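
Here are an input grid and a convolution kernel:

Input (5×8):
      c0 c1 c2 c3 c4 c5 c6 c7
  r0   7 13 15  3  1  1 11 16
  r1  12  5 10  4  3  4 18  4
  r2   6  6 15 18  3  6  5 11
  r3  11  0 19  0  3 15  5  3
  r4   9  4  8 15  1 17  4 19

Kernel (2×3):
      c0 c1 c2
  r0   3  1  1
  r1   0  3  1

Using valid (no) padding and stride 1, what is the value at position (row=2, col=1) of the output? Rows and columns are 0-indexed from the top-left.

108

The receptive field on the input at this output position is [6 15 18 / 0 19 0]. Elementwise product with the kernel and sum: 6·3 + 15·1 + 18·1 + 19·3 + 0·1.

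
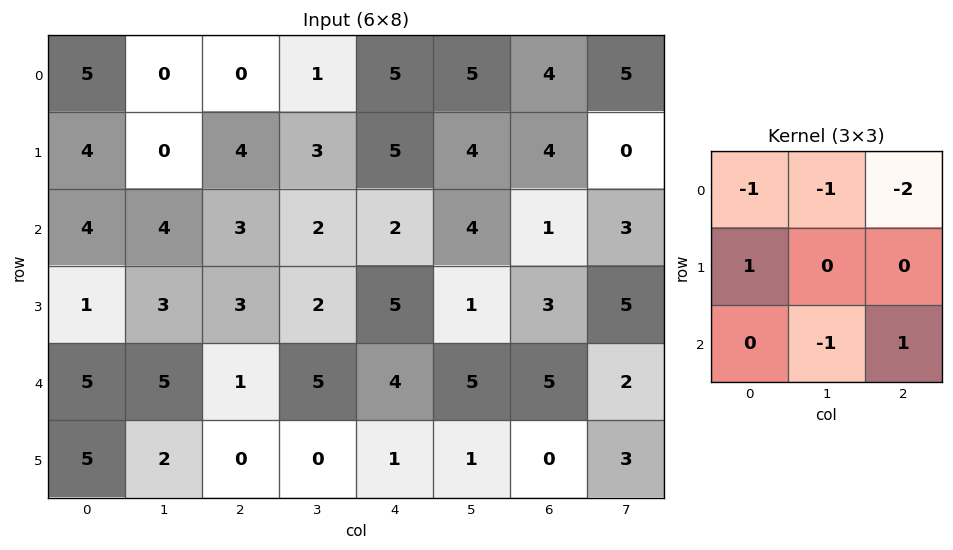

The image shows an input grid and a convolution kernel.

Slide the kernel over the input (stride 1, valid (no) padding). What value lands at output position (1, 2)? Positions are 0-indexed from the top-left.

The receptive field on the input at this output position is [4 3 5 / 3 2 2 / 3 2 5]. Elementwise product with the kernel and sum: 4·-1 + 3·-1 + 5·-2 + 3·1 + 2·-1 + 5·1.

-11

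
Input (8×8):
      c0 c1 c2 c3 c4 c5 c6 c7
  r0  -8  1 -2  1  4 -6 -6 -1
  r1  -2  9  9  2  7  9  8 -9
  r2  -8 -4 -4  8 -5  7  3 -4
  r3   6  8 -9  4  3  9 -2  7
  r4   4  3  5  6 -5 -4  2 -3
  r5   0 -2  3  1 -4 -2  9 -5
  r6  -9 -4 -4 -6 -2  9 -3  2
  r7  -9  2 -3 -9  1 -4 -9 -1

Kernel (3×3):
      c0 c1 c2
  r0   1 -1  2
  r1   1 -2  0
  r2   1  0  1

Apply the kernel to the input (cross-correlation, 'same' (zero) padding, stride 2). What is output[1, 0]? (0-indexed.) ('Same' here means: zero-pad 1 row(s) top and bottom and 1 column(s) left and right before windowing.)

The receptive field on the zero-padded input at this output position is [0 -2 9 / 0 -8 -4 / 0 6 8]. Elementwise product with the kernel and sum: 0·1 + -2·-1 + 9·2 + 0·1 + -8·-2 + 0·1 + 8·1.

44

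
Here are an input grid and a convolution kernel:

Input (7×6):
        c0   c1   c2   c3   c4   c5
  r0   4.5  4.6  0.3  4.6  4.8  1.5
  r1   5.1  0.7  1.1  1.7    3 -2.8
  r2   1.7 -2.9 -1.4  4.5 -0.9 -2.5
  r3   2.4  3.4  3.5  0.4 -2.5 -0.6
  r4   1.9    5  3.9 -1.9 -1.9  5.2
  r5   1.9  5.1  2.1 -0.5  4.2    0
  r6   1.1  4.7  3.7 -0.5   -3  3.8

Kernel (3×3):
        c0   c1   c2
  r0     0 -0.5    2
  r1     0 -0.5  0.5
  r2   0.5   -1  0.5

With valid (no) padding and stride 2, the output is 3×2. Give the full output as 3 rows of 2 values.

Output[0,0]: The receptive field on the input at this output position is [4.5 4.6 0.3 / 5.1 0.7 1.1 / 1.7 -2.9 -1.4]. Elementwise product with the kernel and sum: 4.6·-0.5 + 0.3·2 + 0.7·-0.5 + 1.1·0.5 + 1.7·0.5 + -2.9·-1 + -1.4·0.5.
Output[0,1]: The receptive field on the input at this output position is [0.3 4.6 4.8 / 1.1 1.7 3 / -1.4 4.5 -0.9]. Elementwise product with the kernel and sum: 4.6·-0.5 + 4.8·2 + 1.7·-0.5 + 3·0.5 + -1.4·0.5 + 4.5·-1 + -0.9·0.5.

1.55 2.3
-3.4 -2.6
1.5 0.35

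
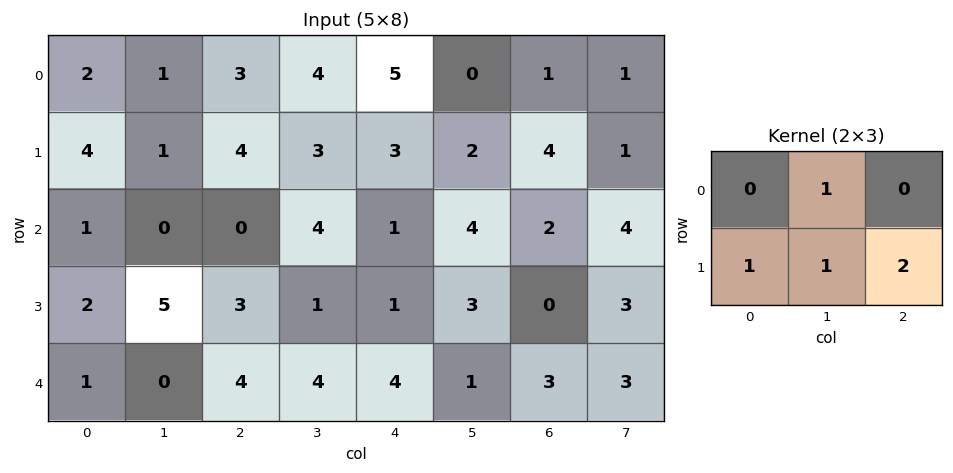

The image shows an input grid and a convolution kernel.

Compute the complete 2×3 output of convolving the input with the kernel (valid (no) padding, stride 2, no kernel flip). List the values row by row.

14 17 13
13 10 8

Output[0,0]: The receptive field on the input at this output position is [2 1 3 / 4 1 4]. Elementwise product with the kernel and sum: 1·1 + 4·1 + 1·1 + 4·2.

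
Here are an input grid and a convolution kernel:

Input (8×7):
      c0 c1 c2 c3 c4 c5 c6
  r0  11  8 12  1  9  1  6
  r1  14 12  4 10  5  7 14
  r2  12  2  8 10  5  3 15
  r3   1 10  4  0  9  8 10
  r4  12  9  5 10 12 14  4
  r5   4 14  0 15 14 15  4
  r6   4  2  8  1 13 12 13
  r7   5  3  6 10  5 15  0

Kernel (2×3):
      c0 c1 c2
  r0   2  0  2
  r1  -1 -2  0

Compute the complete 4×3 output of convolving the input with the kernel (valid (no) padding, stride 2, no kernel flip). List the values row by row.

Output[0,0]: The receptive field on the input at this output position is [11 8 12 / 14 12 4]. Elementwise product with the kernel and sum: 11·2 + 12·2 + 14·-1 + 12·-2.
Output[0,1]: The receptive field on the input at this output position is [12 1 9 / 4 10 5]. Elementwise product with the kernel and sum: 12·2 + 9·2 + 4·-1 + 10·-2.

8 18 11
19 22 15
2 4 -12
13 16 17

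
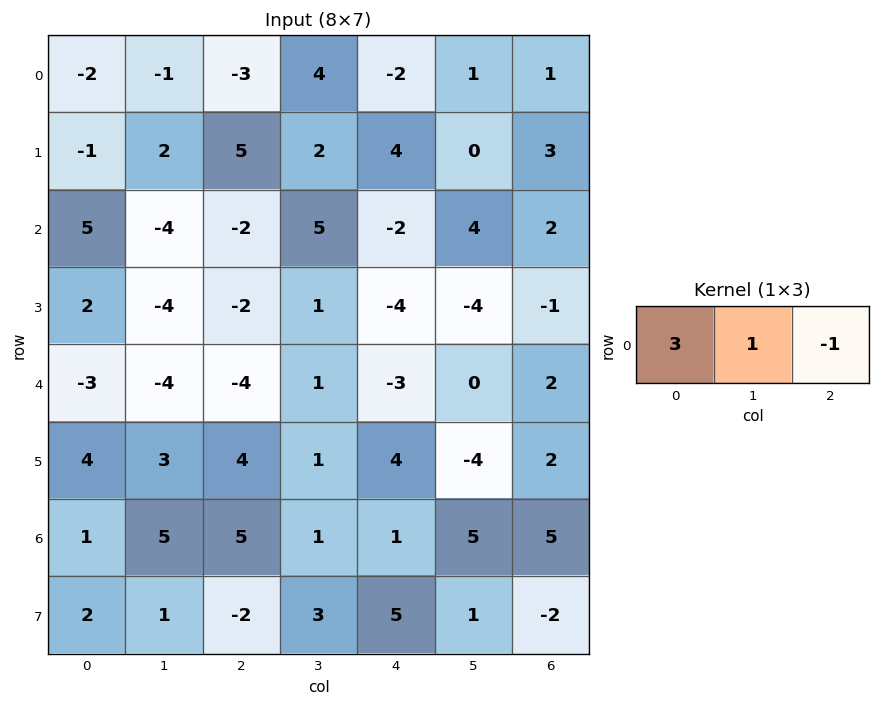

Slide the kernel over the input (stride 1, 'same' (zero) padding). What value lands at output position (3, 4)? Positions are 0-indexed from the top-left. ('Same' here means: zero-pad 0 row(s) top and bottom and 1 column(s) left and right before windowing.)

The receptive field on the zero-padded input at this output position is [1 -4 -4]. Elementwise product with the kernel and sum: 1·3 + -4·1 + -4·-1.

3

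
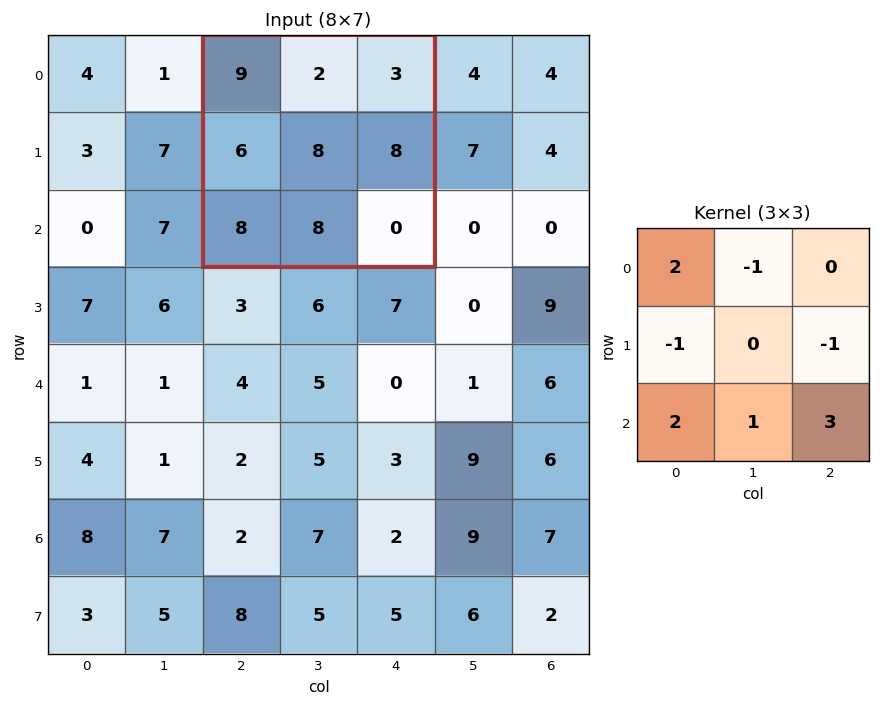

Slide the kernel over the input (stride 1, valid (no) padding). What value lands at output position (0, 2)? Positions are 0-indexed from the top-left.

The receptive field on the input at this output position is [9 2 3 / 6 8 8 / 8 8 0]. Elementwise product with the kernel and sum: 9·2 + 2·-1 + 6·-1 + 8·-1 + 8·2 + 8·1 + 0·3.

26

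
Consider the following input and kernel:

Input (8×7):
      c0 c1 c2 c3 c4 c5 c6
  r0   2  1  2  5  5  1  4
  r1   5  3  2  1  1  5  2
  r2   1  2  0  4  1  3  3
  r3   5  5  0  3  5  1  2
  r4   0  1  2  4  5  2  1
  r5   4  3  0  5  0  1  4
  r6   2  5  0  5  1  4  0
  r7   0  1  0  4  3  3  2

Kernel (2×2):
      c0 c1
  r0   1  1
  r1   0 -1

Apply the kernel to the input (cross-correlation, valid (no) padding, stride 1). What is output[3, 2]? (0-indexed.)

The receptive field on the input at this output position is [0 3 / 2 4]. Elementwise product with the kernel and sum: 0·1 + 3·1 + 4·-1.

-1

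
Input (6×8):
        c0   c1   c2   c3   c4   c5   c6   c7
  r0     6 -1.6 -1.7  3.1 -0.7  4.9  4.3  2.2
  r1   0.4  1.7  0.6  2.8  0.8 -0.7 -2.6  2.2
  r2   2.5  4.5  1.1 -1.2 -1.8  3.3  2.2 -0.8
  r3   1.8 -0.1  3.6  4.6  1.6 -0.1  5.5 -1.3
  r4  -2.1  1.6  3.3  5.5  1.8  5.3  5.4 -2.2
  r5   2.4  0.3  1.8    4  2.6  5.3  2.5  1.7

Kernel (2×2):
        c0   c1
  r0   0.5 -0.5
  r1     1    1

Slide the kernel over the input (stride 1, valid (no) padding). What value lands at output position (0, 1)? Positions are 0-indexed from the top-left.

2.35

The receptive field on the input at this output position is [-1.6 -1.7 / 1.7 0.6]. Elementwise product with the kernel and sum: -1.6·0.5 + -1.7·-0.5 + 1.7·1 + 0.6·1.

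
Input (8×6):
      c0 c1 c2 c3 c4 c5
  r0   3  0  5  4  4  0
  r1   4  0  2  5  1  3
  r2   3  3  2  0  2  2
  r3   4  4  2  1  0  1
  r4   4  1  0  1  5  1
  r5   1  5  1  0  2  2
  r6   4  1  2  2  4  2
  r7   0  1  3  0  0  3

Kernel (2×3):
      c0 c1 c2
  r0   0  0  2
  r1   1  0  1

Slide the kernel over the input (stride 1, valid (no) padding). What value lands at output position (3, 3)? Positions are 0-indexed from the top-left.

4

The receptive field on the input at this output position is [1 0 1 / 1 5 1]. Elementwise product with the kernel and sum: 1·2 + 1·1 + 1·1.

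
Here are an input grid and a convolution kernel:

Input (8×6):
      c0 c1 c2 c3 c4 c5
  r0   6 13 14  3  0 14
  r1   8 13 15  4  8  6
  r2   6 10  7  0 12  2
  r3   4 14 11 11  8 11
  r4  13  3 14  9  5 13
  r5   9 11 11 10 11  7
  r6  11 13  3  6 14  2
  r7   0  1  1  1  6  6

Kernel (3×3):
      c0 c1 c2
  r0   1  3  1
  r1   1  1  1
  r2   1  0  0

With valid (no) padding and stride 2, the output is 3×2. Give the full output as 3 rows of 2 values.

Output[0,0]: The receptive field on the input at this output position is [6 13 14 / 8 13 15 / 6 10 7]. Elementwise product with the kernel and sum: 6·1 + 13·3 + 14·1 + 8·1 + 13·1 + 15·1 + 6·1.

101 57
85 63
78 81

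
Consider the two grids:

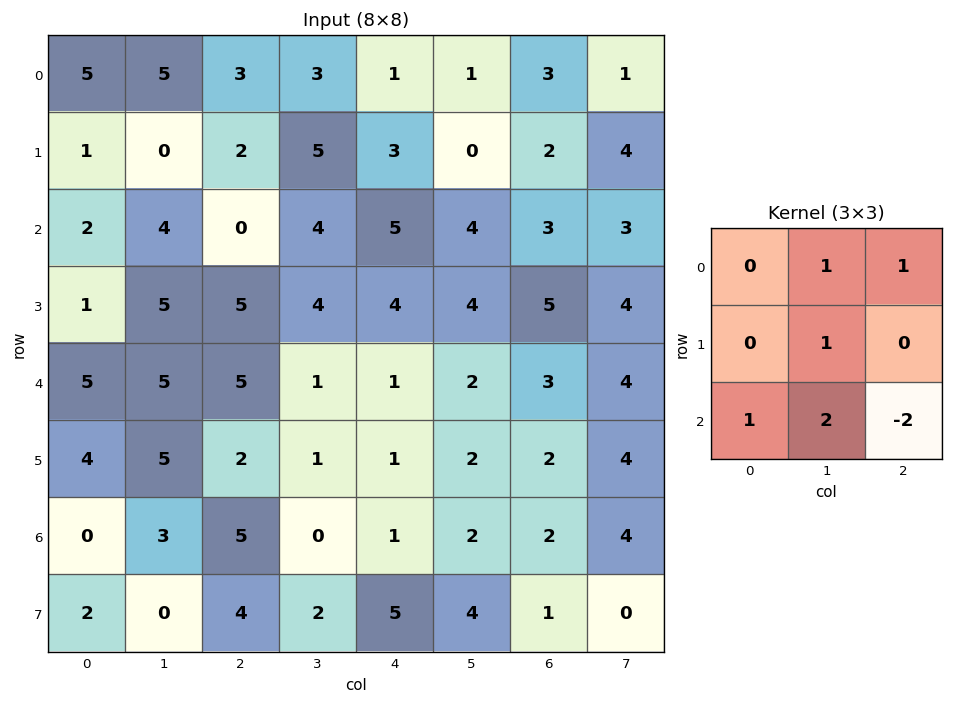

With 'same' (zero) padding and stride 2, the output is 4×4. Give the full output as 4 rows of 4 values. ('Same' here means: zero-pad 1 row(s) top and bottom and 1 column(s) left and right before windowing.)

7 -3 12 -1
-5 14 12 15
9 21 8 10
13 12 8 14

Output[0,0]: The receptive field on the zero-padded input at this output position is [0 0 0 / 0 5 5 / 0 1 0]. Elementwise product with the kernel and sum: 0·1 + 0·1 + 5·1 + 0·1 + 1·2 + 0·-2.
Output[0,1]: The receptive field on the zero-padded input at this output position is [0 0 0 / 5 3 3 / 0 2 5]. Elementwise product with the kernel and sum: 0·1 + 0·1 + 3·1 + 0·1 + 2·2 + 5·-2.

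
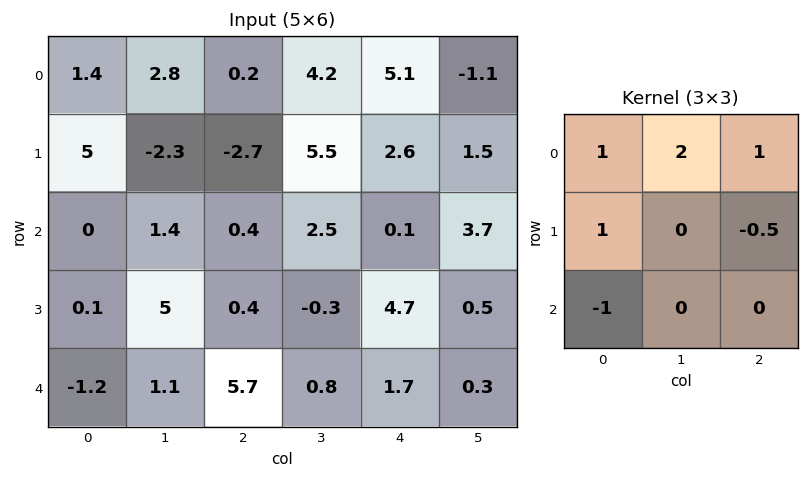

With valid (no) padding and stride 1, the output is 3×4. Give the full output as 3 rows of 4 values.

13.55 0.95 9.3 15.55
-2.6 -7.05 10.85 13.15
4.3 8.75 -2.15 5.05

Output[0,0]: The receptive field on the input at this output position is [1.4 2.8 0.2 / 5 -2.3 -2.7 / 0 1.4 0.4]. Elementwise product with the kernel and sum: 1.4·1 + 2.8·2 + 0.2·1 + 5·1 + -2.7·-0.5 + 0·-1.
Output[0,1]: The receptive field on the input at this output position is [2.8 0.2 4.2 / -2.3 -2.7 5.5 / 1.4 0.4 2.5]. Elementwise product with the kernel and sum: 2.8·1 + 0.2·2 + 4.2·1 + -2.3·1 + 5.5·-0.5 + 1.4·-1.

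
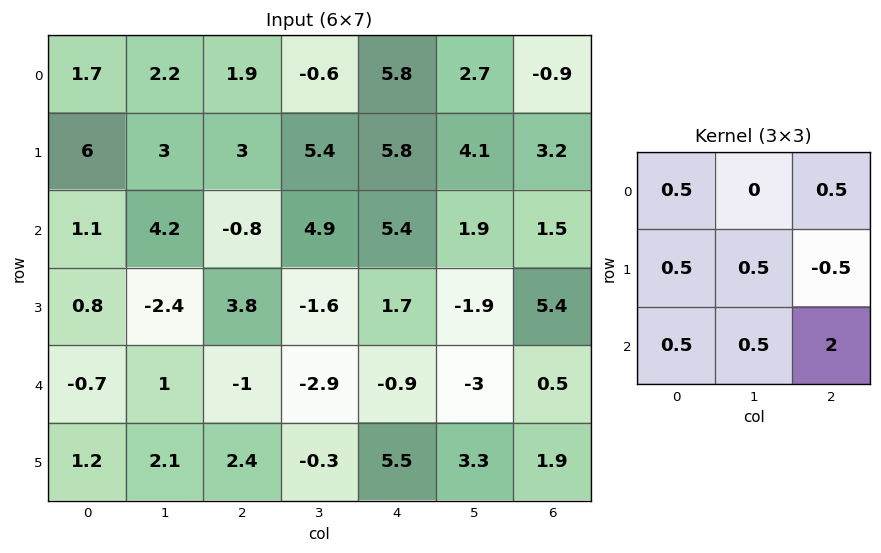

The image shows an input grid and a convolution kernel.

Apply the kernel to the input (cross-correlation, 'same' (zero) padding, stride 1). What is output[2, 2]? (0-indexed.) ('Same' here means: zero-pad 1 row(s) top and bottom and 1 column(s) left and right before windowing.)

The receptive field on the zero-padded input at this output position is [3 3 5.4 / 4.2 -0.8 4.9 / -2.4 3.8 -1.6]. Elementwise product with the kernel and sum: 3·0.5 + 5.4·0.5 + 4.2·0.5 + -0.8·0.5 + 4.9·-0.5 + -2.4·0.5 + 3.8·0.5 + -1.6·2.

0.95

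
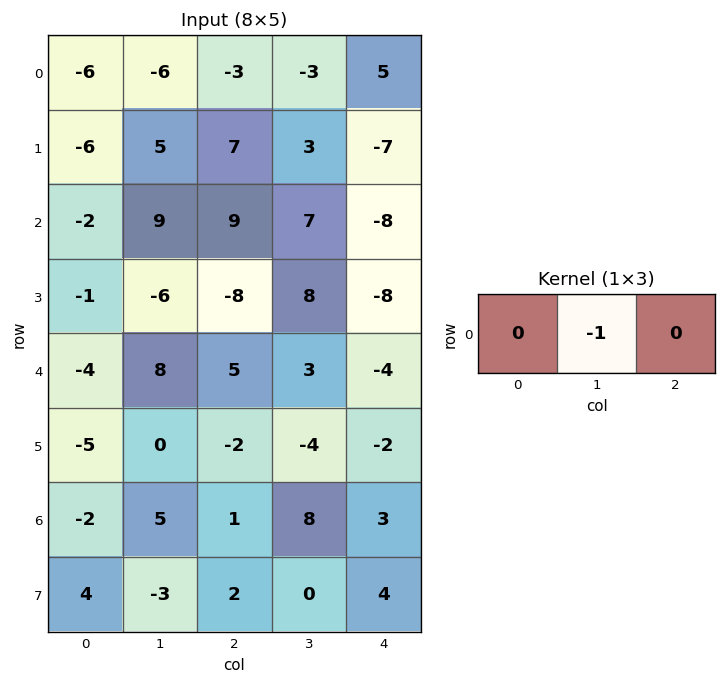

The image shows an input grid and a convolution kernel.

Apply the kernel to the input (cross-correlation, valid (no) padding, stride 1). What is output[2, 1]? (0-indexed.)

-9

The receptive field on the input at this output position is [9 9 7]. Elementwise product with the kernel and sum: 9·-1.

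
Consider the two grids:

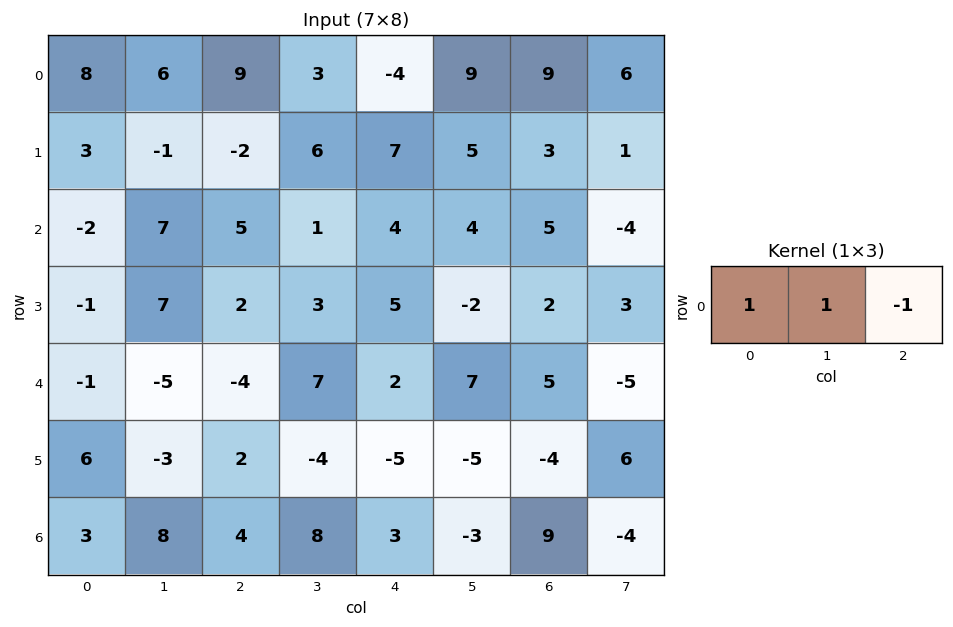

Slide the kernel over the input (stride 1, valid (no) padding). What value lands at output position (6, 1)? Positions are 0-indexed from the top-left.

The receptive field on the input at this output position is [8 4 8]. Elementwise product with the kernel and sum: 8·1 + 4·1 + 8·-1.

4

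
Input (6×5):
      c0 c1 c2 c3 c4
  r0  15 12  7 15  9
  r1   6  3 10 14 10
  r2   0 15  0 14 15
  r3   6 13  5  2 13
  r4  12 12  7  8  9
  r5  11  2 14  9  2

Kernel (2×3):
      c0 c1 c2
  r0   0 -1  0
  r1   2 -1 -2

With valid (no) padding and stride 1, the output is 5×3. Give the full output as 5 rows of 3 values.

Output[0,0]: The receptive field on the input at this output position is [15 12 7 / 6 3 10]. Elementwise product with the kernel and sum: 12·-1 + 6·2 + 3·-1 + 10·-2.

-23 -39 -29
-18 -8 -58
-26 17 -32
-15 -4 -14
-20 -35 7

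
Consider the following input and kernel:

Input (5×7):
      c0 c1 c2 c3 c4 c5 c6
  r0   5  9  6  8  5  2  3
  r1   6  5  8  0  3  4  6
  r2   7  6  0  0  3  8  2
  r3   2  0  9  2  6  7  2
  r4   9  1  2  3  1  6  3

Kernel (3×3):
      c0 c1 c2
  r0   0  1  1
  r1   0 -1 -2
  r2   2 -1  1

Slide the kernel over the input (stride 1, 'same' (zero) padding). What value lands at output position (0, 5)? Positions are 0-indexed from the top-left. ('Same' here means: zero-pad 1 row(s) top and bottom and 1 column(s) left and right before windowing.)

The receptive field on the zero-padded input at this output position is [0 0 0 / 5 2 3 / 3 4 6]. Elementwise product with the kernel and sum: 0·1 + 0·1 + 2·-1 + 3·-2 + 3·2 + 4·-1 + 6·1.

0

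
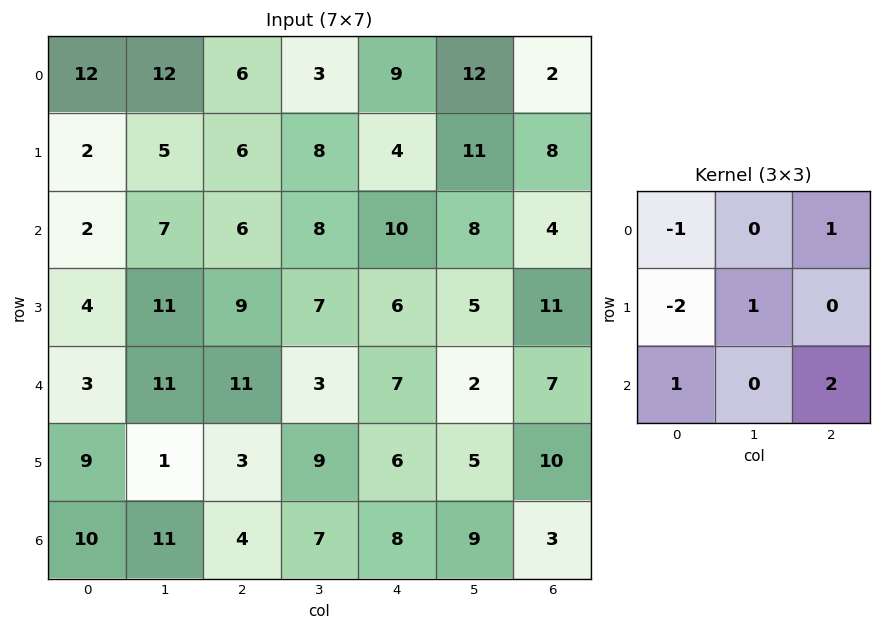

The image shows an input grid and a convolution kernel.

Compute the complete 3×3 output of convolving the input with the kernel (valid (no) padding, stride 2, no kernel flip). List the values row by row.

Output[0,0]: The receptive field on the input at this output position is [12 12 6 / 2 5 6 / 2 7 6]. Elementwise product with the kernel and sum: 12·-1 + 6·1 + 2·-2 + 5·1 + 2·1 + 6·2.
Output[0,1]: The receptive field on the input at this output position is [6 3 9 / 6 8 4 / 6 8 10]. Elementwise product with the kernel and sum: 6·-1 + 9·1 + 6·-2 + 8·1 + 6·1 + 10·2.

9 25 14
32 18 8
9 19 7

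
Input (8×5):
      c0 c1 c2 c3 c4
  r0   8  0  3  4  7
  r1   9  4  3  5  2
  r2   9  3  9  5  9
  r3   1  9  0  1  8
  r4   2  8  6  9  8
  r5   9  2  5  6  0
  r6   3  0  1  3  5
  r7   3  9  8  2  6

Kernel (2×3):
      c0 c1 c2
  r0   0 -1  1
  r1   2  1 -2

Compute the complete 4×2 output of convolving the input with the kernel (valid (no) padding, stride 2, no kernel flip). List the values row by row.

19 10
17 -11
8 15
0 8

Output[0,0]: The receptive field on the input at this output position is [8 0 3 / 9 4 3]. Elementwise product with the kernel and sum: 0·-1 + 3·1 + 9·2 + 4·1 + 3·-2.
Output[0,1]: The receptive field on the input at this output position is [3 4 7 / 3 5 2]. Elementwise product with the kernel and sum: 4·-1 + 7·1 + 3·2 + 5·1 + 2·-2.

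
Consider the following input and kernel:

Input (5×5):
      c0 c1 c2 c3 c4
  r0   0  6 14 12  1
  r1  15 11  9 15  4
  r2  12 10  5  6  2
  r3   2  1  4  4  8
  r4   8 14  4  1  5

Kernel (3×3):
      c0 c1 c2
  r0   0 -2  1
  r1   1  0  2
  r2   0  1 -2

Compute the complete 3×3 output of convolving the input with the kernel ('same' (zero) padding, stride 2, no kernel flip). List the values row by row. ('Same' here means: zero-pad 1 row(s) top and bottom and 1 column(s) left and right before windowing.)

Output[0,0]: The receptive field on the zero-padded input at this output position is [0 0 0 / 0 0 6 / 0 15 11]. Elementwise product with the kernel and sum: 0·-2 + 0·1 + 0·1 + 6·2 + 15·1 + 11·-2.

5 9 16
1 15 6
25 12 -15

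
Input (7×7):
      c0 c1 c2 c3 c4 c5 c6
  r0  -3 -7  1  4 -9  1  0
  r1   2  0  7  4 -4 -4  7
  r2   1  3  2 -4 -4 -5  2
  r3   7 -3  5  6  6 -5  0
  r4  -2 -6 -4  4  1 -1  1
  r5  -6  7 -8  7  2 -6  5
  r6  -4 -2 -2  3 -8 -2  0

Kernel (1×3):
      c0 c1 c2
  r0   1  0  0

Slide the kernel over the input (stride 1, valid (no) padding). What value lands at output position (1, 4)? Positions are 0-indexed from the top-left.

-4

The receptive field on the input at this output position is [-4 -4 7]. Elementwise product with the kernel and sum: -4·1.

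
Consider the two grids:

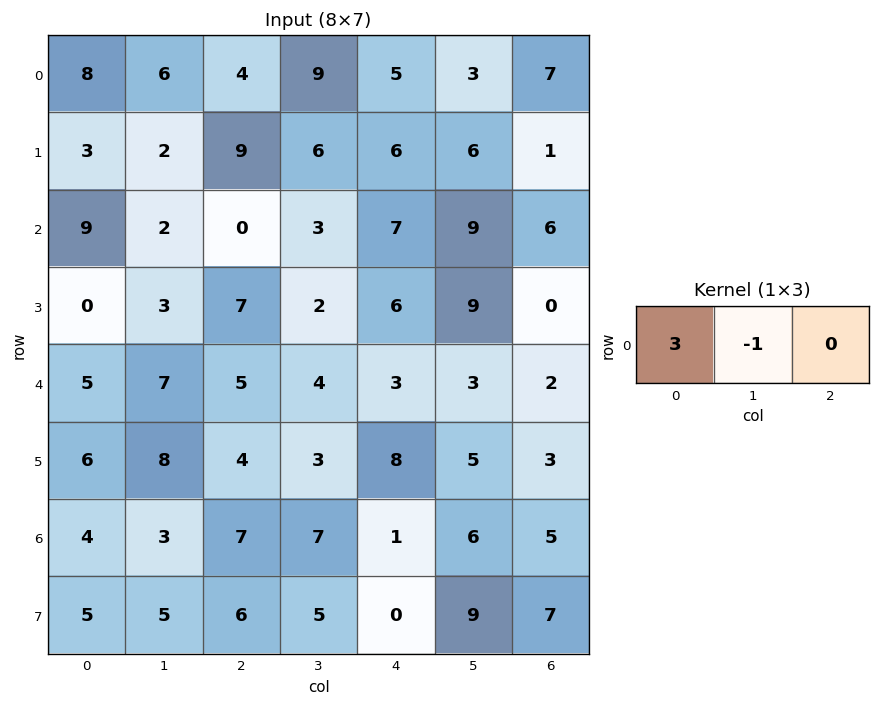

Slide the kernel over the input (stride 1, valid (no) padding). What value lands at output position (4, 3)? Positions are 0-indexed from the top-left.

The receptive field on the input at this output position is [4 3 3]. Elementwise product with the kernel and sum: 4·3 + 3·-1.

9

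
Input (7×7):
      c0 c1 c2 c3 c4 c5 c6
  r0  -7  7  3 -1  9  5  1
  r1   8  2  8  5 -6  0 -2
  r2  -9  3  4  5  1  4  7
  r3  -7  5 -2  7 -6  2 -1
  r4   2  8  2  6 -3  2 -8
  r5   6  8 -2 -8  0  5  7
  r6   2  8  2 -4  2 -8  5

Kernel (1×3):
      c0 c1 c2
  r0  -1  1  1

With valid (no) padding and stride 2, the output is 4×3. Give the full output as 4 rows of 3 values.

17 5 -3
16 2 10
8 1 -3
8 -4 -5

Output[0,0]: The receptive field on the input at this output position is [-7 7 3]. Elementwise product with the kernel and sum: -7·-1 + 7·1 + 3·1.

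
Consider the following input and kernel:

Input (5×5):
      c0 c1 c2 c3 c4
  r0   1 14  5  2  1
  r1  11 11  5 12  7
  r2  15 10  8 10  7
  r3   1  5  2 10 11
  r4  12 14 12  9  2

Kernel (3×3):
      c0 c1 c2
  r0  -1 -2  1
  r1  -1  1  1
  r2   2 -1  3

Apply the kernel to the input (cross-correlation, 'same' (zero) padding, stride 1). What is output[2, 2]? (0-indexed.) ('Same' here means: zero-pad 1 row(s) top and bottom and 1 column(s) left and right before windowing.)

The receptive field on the zero-padded input at this output position is [11 5 12 / 10 8 10 / 5 2 10]. Elementwise product with the kernel and sum: 11·-1 + 5·-2 + 12·1 + 10·-1 + 8·1 + 10·1 + 5·2 + 2·-1 + 10·3.

37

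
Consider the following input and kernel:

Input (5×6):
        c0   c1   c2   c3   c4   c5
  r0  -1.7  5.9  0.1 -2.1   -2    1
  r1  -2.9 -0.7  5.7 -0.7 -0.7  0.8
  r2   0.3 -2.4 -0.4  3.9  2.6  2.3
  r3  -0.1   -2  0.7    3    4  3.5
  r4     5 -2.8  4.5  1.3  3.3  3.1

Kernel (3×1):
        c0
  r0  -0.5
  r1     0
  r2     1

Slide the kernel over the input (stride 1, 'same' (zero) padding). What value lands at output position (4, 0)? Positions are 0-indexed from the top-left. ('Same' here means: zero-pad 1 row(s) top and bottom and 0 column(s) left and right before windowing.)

0.05

The receptive field on the zero-padded input at this output position is [-0.1 / 5 / 0]. Elementwise product with the kernel and sum: -0.1·-0.5 + 0·1.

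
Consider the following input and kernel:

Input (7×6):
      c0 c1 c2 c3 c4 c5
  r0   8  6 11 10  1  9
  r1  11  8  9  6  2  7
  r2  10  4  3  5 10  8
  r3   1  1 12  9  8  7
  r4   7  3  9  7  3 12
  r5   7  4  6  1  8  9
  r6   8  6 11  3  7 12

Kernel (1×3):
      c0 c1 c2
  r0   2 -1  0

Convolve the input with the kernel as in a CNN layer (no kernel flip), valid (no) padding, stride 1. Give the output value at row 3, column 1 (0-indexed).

-10

The receptive field on the input at this output position is [1 12 9]. Elementwise product with the kernel and sum: 1·2 + 12·-1.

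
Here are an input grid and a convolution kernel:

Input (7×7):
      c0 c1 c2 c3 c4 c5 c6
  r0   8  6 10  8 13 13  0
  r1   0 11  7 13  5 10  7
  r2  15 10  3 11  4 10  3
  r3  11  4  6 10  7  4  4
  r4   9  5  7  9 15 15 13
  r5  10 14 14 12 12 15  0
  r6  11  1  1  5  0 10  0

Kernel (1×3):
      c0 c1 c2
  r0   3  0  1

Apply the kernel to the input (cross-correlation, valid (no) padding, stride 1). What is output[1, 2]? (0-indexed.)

26

The receptive field on the input at this output position is [7 13 5]. Elementwise product with the kernel and sum: 7·3 + 5·1.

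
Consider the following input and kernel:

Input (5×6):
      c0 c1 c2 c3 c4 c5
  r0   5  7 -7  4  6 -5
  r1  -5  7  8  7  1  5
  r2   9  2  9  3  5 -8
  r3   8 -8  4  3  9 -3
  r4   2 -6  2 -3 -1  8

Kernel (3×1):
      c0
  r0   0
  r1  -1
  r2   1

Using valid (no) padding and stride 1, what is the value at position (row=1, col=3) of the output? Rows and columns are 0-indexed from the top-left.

0

The receptive field on the input at this output position is [7 / 3 / 3]. Elementwise product with the kernel and sum: 3·-1 + 3·1.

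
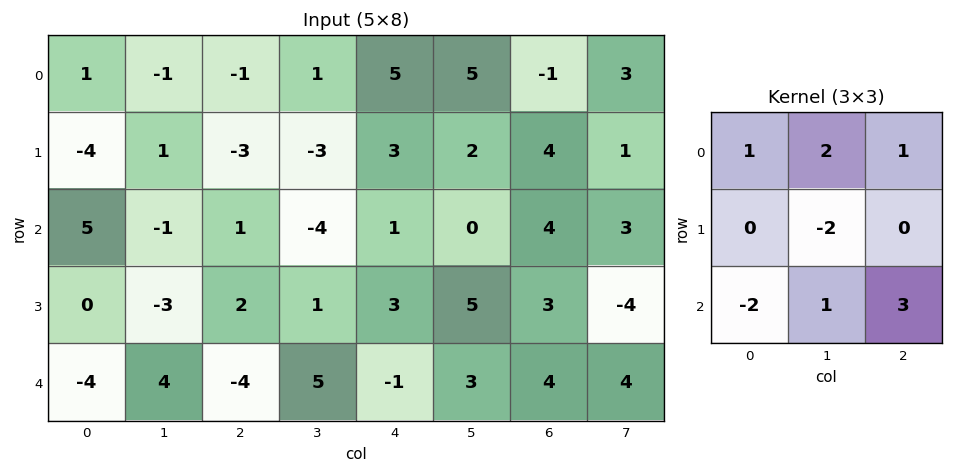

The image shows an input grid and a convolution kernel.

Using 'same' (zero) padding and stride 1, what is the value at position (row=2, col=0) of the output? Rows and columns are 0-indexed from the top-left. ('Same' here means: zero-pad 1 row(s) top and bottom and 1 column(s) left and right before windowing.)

The receptive field on the zero-padded input at this output position is [0 -4 1 / 0 5 -1 / 0 0 -3]. Elementwise product with the kernel and sum: 0·1 + -4·2 + 1·1 + 5·-2 + 0·-2 + 0·1 + -3·3.

-26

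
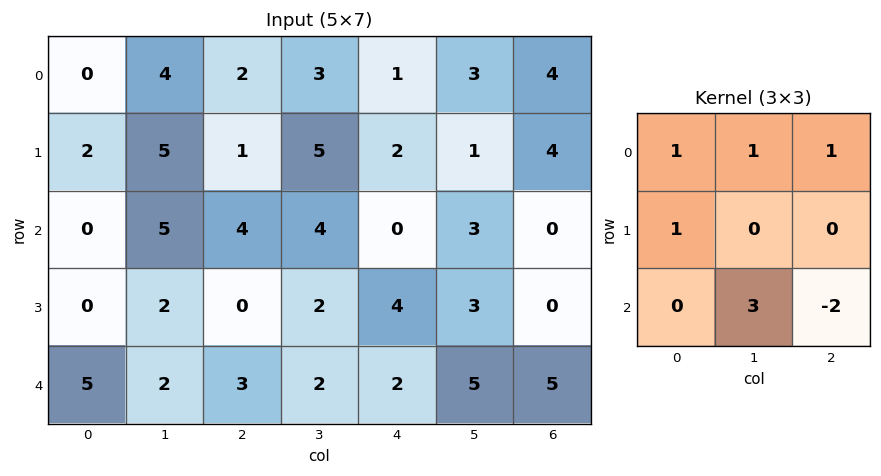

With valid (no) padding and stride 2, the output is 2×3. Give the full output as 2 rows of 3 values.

Output[0,0]: The receptive field on the input at this output position is [0 4 2 / 2 5 1 / 0 5 4]. Elementwise product with the kernel and sum: 0·1 + 4·1 + 2·1 + 2·1 + 5·3 + 4·-2.
Output[0,1]: The receptive field on the input at this output position is [2 3 1 / 1 5 2 / 4 4 0]. Elementwise product with the kernel and sum: 2·1 + 3·1 + 1·1 + 1·1 + 4·3 + 0·-2.

15 19 19
9 10 12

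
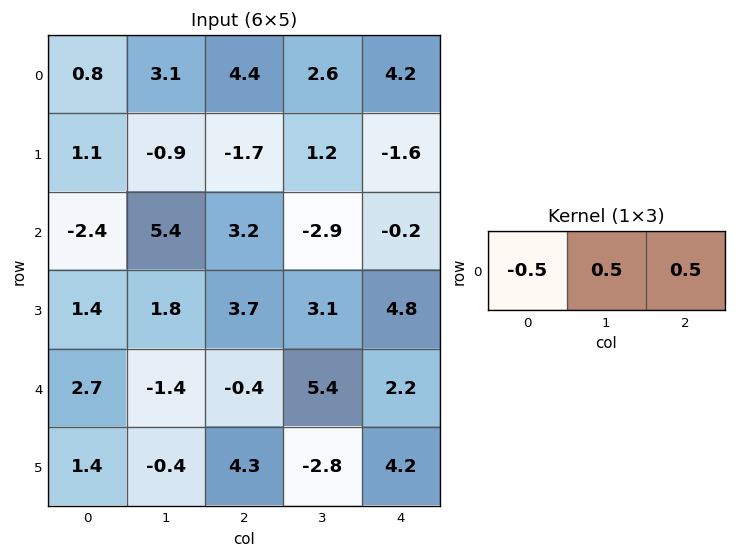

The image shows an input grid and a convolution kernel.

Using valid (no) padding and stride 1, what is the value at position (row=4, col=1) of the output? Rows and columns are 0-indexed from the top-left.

3.2

The receptive field on the input at this output position is [-1.4 -0.4 5.4]. Elementwise product with the kernel and sum: -1.4·-0.5 + -0.4·0.5 + 5.4·0.5.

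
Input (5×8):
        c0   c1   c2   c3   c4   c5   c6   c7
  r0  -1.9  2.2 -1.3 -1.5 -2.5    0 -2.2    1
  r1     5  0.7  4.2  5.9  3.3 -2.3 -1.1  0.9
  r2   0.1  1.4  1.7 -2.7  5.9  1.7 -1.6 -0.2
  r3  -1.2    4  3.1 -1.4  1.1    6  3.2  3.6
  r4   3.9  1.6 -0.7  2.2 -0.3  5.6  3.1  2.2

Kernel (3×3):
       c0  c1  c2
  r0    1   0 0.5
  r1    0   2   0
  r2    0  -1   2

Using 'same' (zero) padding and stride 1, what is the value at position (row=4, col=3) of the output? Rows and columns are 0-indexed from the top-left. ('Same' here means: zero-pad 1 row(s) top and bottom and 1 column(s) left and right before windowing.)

8.05

The receptive field on the zero-padded input at this output position is [3.1 -1.4 1.1 / -0.7 2.2 -0.3 / 0 0 0]. Elementwise product with the kernel and sum: 3.1·1 + 1.1·0.5 + 2.2·2 + 0·-1 + 0·2.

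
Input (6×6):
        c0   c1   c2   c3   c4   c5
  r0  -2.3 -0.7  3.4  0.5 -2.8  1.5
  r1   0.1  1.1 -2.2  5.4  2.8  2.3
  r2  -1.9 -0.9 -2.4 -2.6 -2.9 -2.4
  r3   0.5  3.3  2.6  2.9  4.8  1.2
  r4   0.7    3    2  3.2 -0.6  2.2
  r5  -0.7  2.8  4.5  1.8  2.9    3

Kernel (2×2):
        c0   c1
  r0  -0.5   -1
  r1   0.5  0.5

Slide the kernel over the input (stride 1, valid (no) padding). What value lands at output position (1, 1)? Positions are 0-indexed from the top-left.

0

The receptive field on the input at this output position is [1.1 -2.2 / -0.9 -2.4]. Elementwise product with the kernel and sum: 1.1·-0.5 + -2.2·-1 + -0.9·0.5 + -2.4·0.5.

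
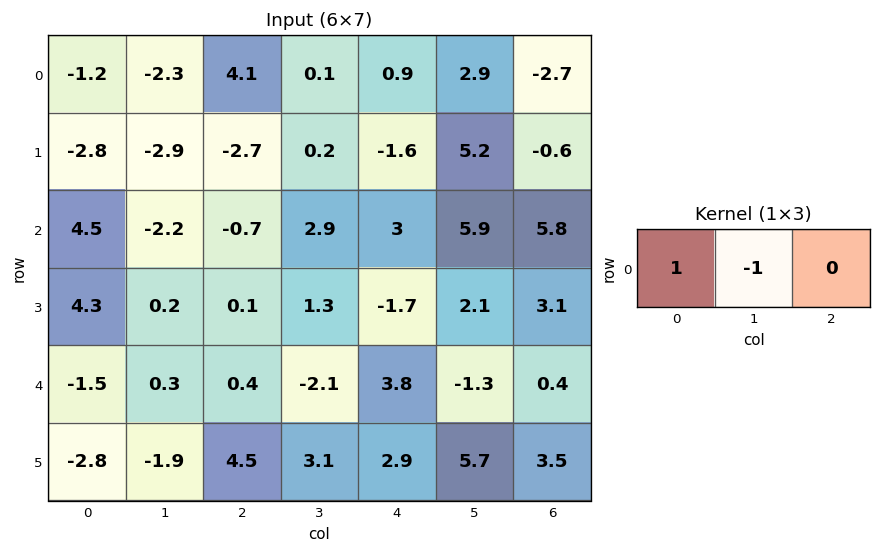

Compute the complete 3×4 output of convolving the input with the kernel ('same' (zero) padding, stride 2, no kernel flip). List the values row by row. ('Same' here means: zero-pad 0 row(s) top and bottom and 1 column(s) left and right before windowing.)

Output[0,0]: The receptive field on the zero-padded input at this output position is [0 -1.2 -2.3]. Elementwise product with the kernel and sum: 0·1 + -1.2·-1.

1.2 -6.4 -0.8 5.6
-4.5 -1.5 -0.1 0.1
1.5 -0.1 -5.9 -1.7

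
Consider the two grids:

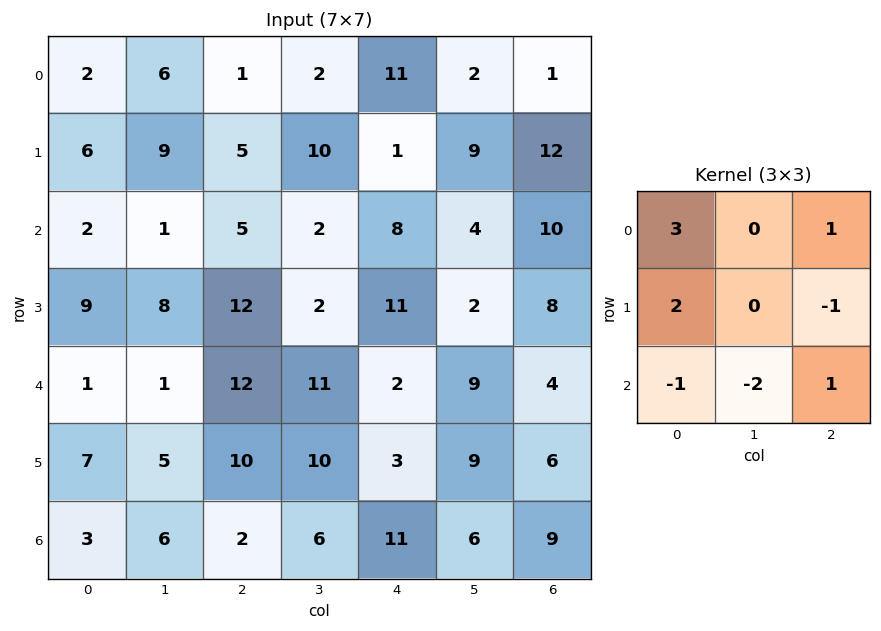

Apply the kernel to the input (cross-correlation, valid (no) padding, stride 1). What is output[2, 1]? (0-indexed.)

5

The receptive field on the input at this output position is [1 5 2 / 8 12 2 / 1 12 11]. Elementwise product with the kernel and sum: 1·3 + 2·1 + 8·2 + 2·-1 + 1·-1 + 12·-2 + 11·1.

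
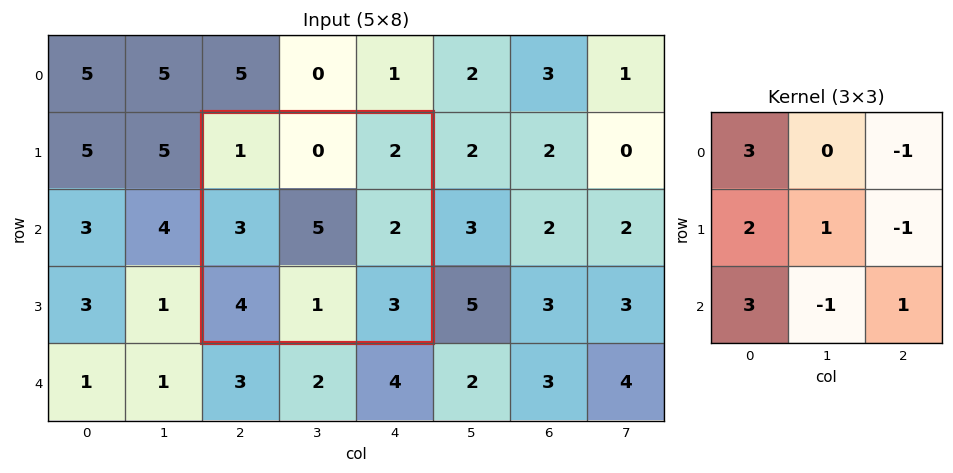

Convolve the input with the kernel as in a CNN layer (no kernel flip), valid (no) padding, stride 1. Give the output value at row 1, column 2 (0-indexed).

24

The receptive field on the input at this output position is [1 0 2 / 3 5 2 / 4 1 3]. Elementwise product with the kernel and sum: 1·3 + 2·-1 + 3·2 + 5·1 + 2·-1 + 4·3 + 1·-1 + 3·1.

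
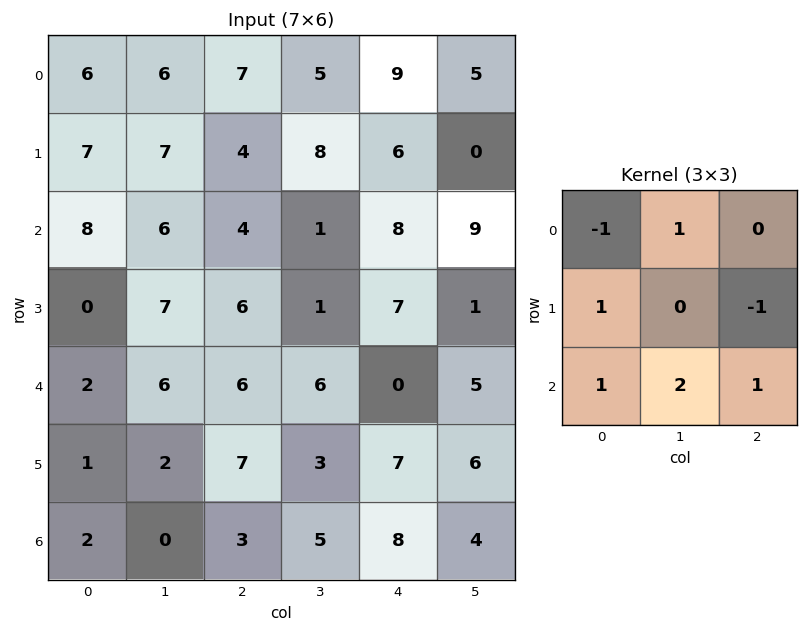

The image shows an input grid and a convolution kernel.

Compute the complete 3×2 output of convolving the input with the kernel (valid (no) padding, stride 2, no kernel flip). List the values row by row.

Output[0,0]: The receptive field on the input at this output position is [6 6 7 / 7 7 4 / 8 6 4]. Elementwise product with the kernel and sum: 6·-1 + 6·1 + 7·1 + 4·-1 + 8·1 + 6·2 + 4·1.

27 10
12 14
3 21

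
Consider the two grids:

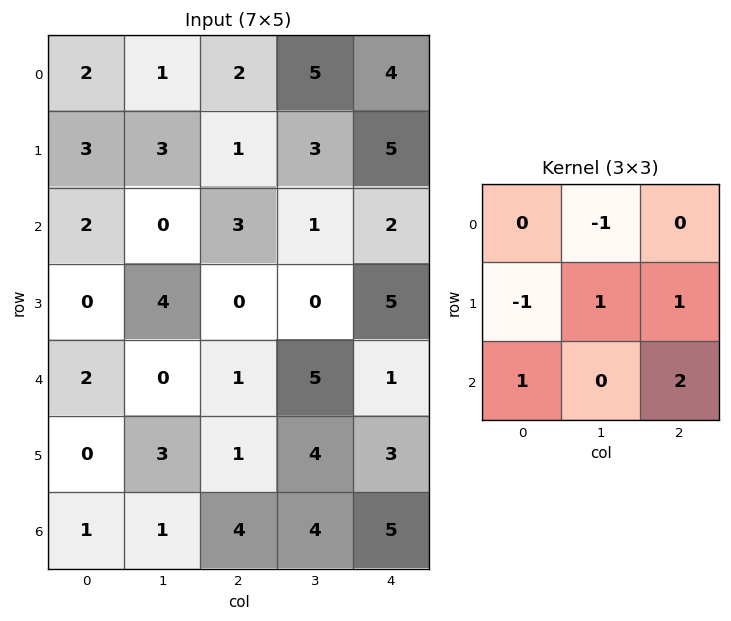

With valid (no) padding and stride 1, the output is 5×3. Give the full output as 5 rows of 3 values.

8 1 9
-2 7 7
8 3 7
-3 17 12
13 10 15

Output[0,0]: The receptive field on the input at this output position is [2 1 2 / 3 3 1 / 2 0 3]. Elementwise product with the kernel and sum: 1·-1 + 3·-1 + 3·1 + 1·1 + 2·1 + 3·2.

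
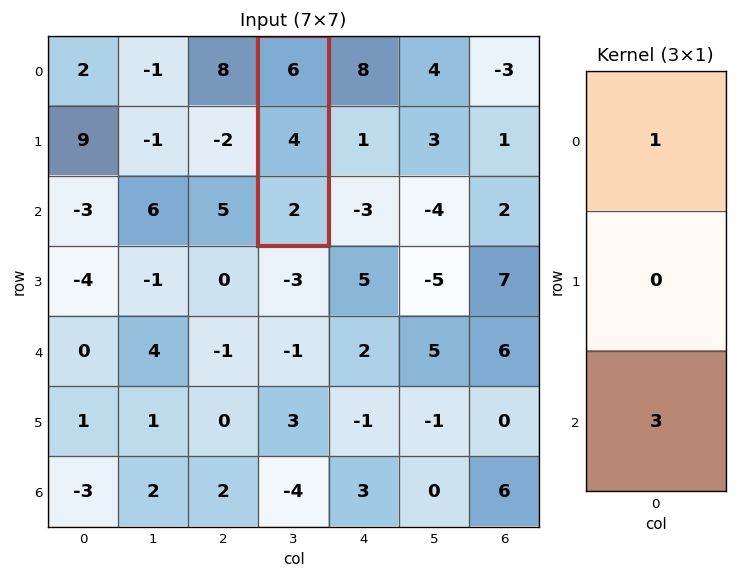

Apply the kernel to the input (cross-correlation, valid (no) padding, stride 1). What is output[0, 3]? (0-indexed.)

12

The receptive field on the input at this output position is [6 / 4 / 2]. Elementwise product with the kernel and sum: 6·1 + 2·3.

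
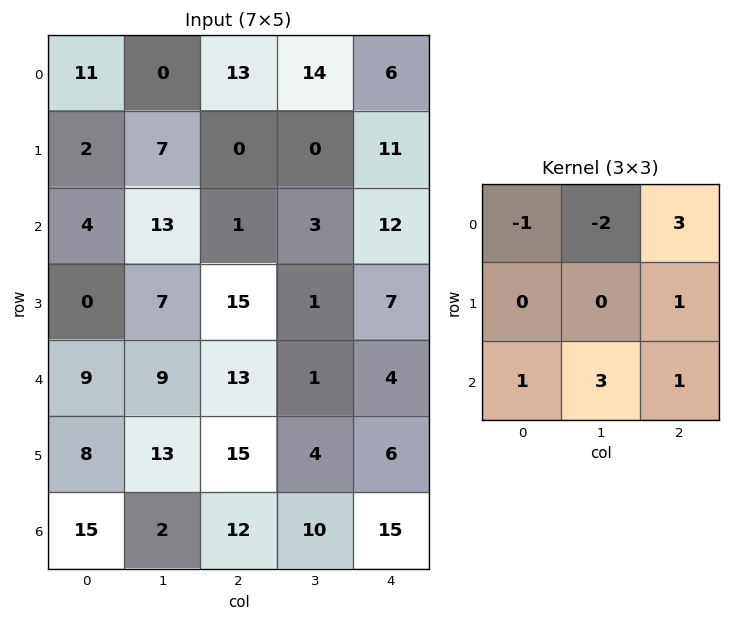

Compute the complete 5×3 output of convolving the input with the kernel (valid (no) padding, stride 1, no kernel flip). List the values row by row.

72 35 10
21 49 70
37 44 56
106 29 41
60 20 60

Output[0,0]: The receptive field on the input at this output position is [11 0 13 / 2 7 0 / 4 13 1]. Elementwise product with the kernel and sum: 11·-1 + 0·-2 + 13·3 + 0·1 + 4·1 + 13·3 + 1·1.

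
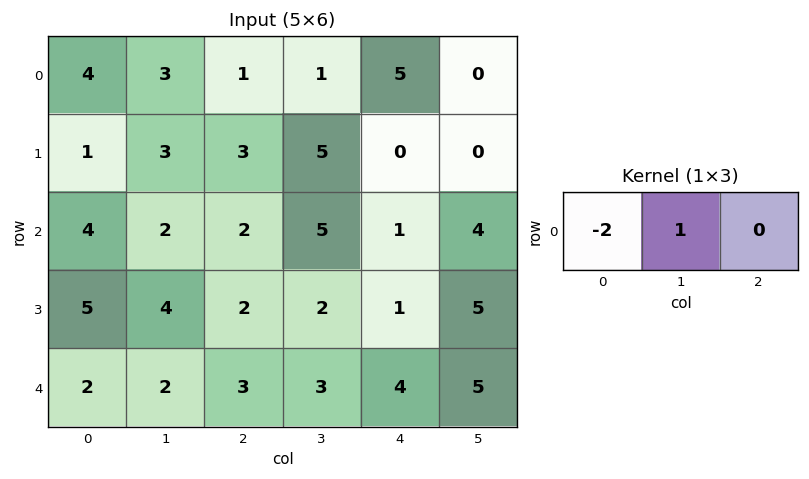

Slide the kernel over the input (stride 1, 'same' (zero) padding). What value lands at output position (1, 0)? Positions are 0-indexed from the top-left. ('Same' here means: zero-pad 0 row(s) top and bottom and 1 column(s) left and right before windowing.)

1

The receptive field on the zero-padded input at this output position is [0 1 3]. Elementwise product with the kernel and sum: 0·-2 + 1·1.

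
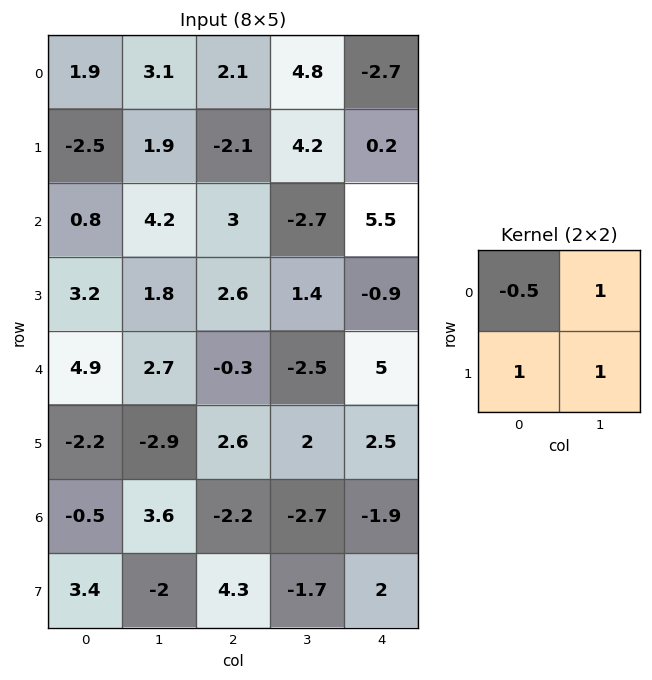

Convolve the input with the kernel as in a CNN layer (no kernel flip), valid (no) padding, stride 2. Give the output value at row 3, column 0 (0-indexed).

The receptive field on the input at this output position is [-0.5 3.6 / 3.4 -2]. Elementwise product with the kernel and sum: -0.5·-0.5 + 3.6·1 + 3.4·1 + -2·1.

5.25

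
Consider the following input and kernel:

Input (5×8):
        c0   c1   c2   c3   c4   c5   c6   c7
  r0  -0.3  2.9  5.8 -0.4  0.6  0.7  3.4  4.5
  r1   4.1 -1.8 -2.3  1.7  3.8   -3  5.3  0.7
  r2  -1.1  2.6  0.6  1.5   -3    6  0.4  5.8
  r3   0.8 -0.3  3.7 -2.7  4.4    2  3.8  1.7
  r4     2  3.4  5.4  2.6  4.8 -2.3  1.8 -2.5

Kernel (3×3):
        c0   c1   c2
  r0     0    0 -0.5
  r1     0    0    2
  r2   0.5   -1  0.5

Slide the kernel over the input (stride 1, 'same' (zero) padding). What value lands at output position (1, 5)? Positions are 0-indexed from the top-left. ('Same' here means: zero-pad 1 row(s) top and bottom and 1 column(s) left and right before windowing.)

The receptive field on the zero-padded input at this output position is [0.6 0.7 3.4 / 3.8 -3 5.3 / -3 6 0.4]. Elementwise product with the kernel and sum: 3.4·-0.5 + 5.3·2 + -3·0.5 + 6·-1 + 0.4·0.5.

1.6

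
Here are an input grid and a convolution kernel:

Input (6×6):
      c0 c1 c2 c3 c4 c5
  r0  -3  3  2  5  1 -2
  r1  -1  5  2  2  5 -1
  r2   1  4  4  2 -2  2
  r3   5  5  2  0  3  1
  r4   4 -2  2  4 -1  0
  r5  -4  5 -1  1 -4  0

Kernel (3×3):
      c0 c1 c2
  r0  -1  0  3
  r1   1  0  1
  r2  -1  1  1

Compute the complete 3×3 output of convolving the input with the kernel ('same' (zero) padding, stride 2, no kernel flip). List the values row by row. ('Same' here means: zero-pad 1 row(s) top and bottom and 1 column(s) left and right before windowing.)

7 7 5
29 4 3
14 -8 2

Output[0,0]: The receptive field on the zero-padded input at this output position is [0 0 0 / 0 -3 3 / 0 -1 5]. Elementwise product with the kernel and sum: 0·-1 + 0·3 + 0·1 + 3·1 + 0·-1 + -1·1 + 5·1.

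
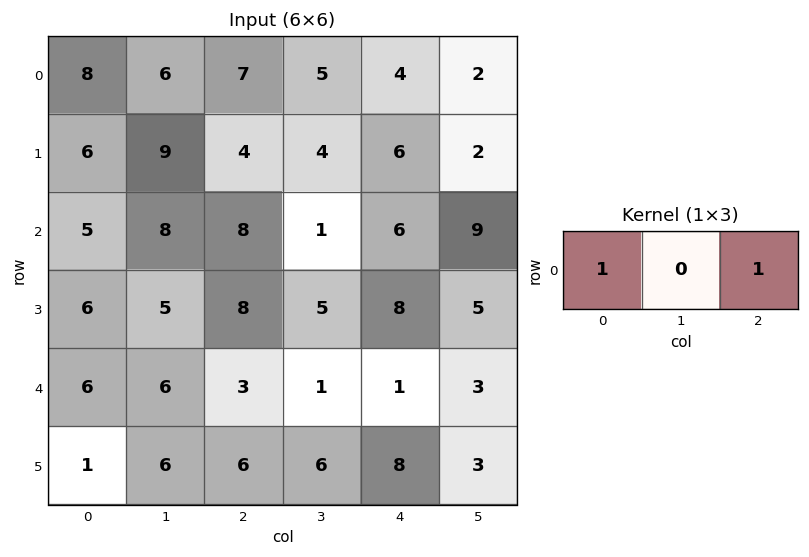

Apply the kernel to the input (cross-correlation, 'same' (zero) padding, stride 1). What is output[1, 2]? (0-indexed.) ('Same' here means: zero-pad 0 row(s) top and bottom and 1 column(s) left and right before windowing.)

The receptive field on the zero-padded input at this output position is [9 4 4]. Elementwise product with the kernel and sum: 9·1 + 4·1.

13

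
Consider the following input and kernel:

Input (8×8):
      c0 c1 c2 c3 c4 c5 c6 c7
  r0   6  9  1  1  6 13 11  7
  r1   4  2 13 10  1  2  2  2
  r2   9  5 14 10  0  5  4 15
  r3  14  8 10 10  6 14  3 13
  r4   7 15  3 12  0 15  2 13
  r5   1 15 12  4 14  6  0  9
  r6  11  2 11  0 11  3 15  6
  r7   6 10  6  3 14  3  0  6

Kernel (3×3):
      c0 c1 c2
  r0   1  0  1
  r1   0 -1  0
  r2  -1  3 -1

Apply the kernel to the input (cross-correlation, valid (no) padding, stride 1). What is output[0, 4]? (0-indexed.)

The receptive field on the input at this output position is [6 13 11 / 1 2 2 / 0 5 4]. Elementwise product with the kernel and sum: 6·1 + 11·1 + 2·-1 + 0·-1 + 5·3 + 4·-1.

26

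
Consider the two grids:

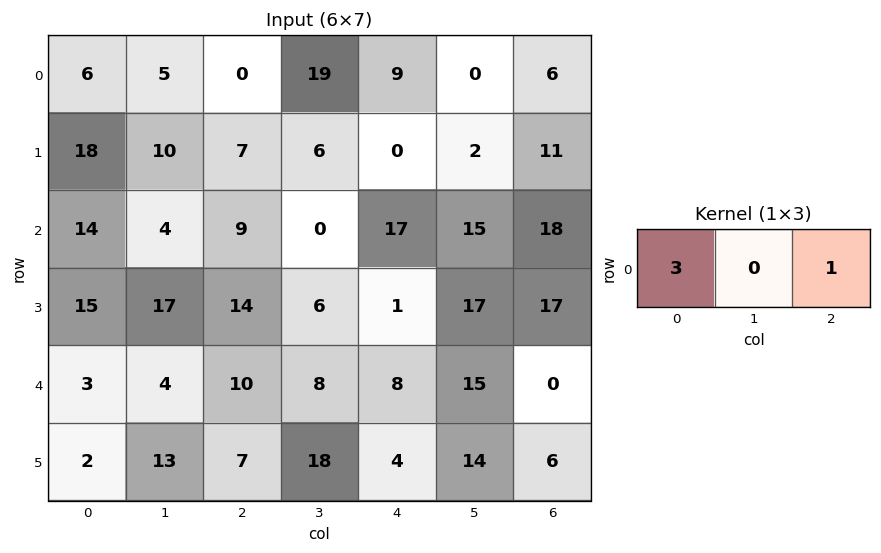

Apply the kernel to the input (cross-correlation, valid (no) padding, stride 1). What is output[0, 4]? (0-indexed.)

The receptive field on the input at this output position is [9 0 6]. Elementwise product with the kernel and sum: 9·3 + 6·1.

33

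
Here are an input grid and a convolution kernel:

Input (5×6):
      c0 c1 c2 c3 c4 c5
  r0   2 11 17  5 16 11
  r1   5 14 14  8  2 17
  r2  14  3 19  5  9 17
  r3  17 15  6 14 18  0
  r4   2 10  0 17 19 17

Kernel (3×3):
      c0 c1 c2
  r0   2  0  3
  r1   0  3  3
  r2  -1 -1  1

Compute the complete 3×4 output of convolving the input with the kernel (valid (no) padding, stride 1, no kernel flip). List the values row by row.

Output[0,0]: The receptive field on the input at this output position is [2 11 17 / 5 14 14 / 14 3 19]. Elementwise product with the kernel and sum: 2·2 + 17·3 + 14·3 + 14·3 + 14·-1 + 3·-1 + 19·1.

141 86 97 103
92 117 74 113
136 88 163 96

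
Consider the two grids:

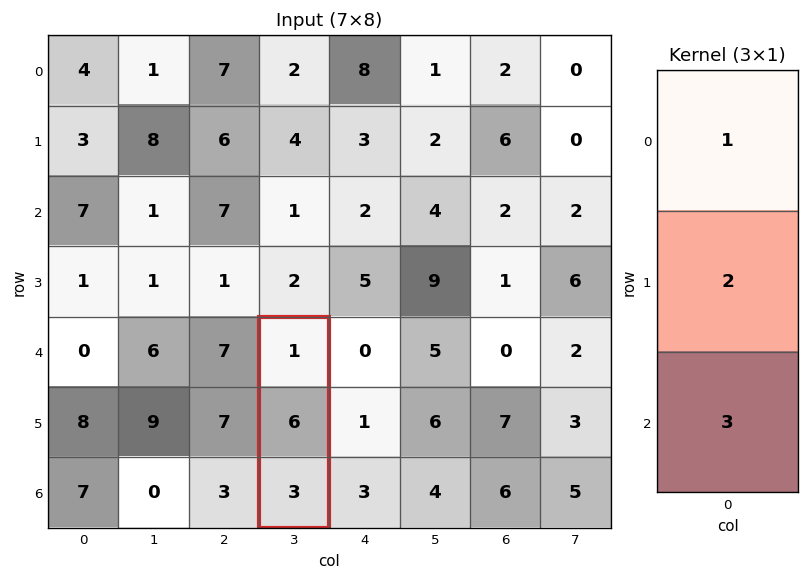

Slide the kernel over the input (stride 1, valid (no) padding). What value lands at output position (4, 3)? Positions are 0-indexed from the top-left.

22

The receptive field on the input at this output position is [1 / 6 / 3]. Elementwise product with the kernel and sum: 1·1 + 6·2 + 3·3.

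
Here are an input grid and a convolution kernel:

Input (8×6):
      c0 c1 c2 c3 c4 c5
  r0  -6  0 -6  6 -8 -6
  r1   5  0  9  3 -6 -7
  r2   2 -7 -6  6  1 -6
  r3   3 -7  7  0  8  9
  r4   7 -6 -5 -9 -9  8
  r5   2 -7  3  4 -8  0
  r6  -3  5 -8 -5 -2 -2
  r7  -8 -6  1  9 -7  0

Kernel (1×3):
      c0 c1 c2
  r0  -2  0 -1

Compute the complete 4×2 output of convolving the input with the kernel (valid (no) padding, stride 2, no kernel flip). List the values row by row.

18 20
2 11
-9 19
14 18

Output[0,0]: The receptive field on the input at this output position is [-6 0 -6]. Elementwise product with the kernel and sum: -6·-2 + -6·-1.
Output[0,1]: The receptive field on the input at this output position is [-6 6 -8]. Elementwise product with the kernel and sum: -6·-2 + -8·-1.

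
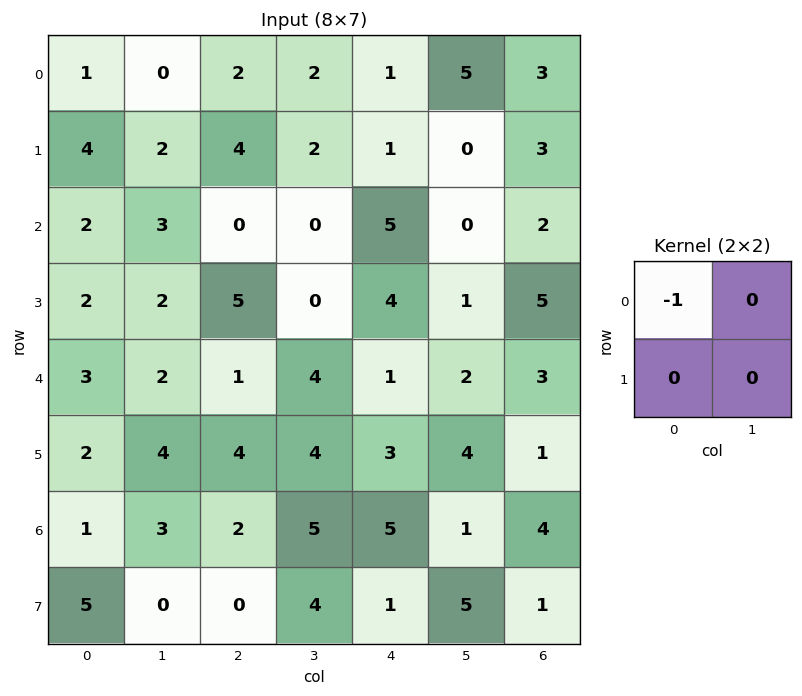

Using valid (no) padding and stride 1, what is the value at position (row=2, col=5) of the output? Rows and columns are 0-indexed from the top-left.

0

The receptive field on the input at this output position is [0 2 / 1 5]. Elementwise product with the kernel and sum: 0·-1.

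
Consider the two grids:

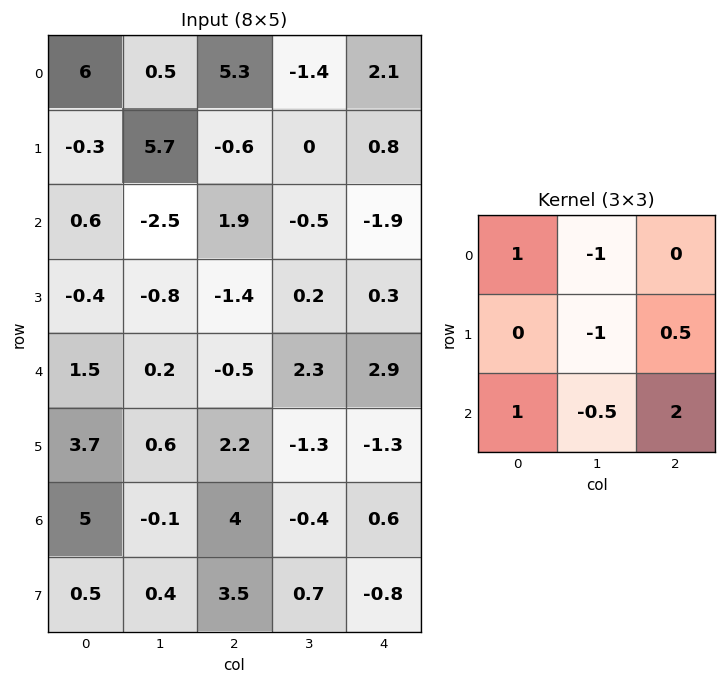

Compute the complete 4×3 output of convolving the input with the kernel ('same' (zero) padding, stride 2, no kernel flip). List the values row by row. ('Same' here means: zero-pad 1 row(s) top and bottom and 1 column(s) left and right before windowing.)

5.8 0 -2.5
-2.95 4.45 1.15
-1.65 -0.85 -3.65
-8.2 -5.75 0.5

Output[0,0]: The receptive field on the zero-padded input at this output position is [0 0 0 / 0 6 0.5 / 0 -0.3 5.7]. Elementwise product with the kernel and sum: 0·1 + 0·-1 + 6·-1 + 0.5·0.5 + 0·1 + -0.3·-0.5 + 5.7·2.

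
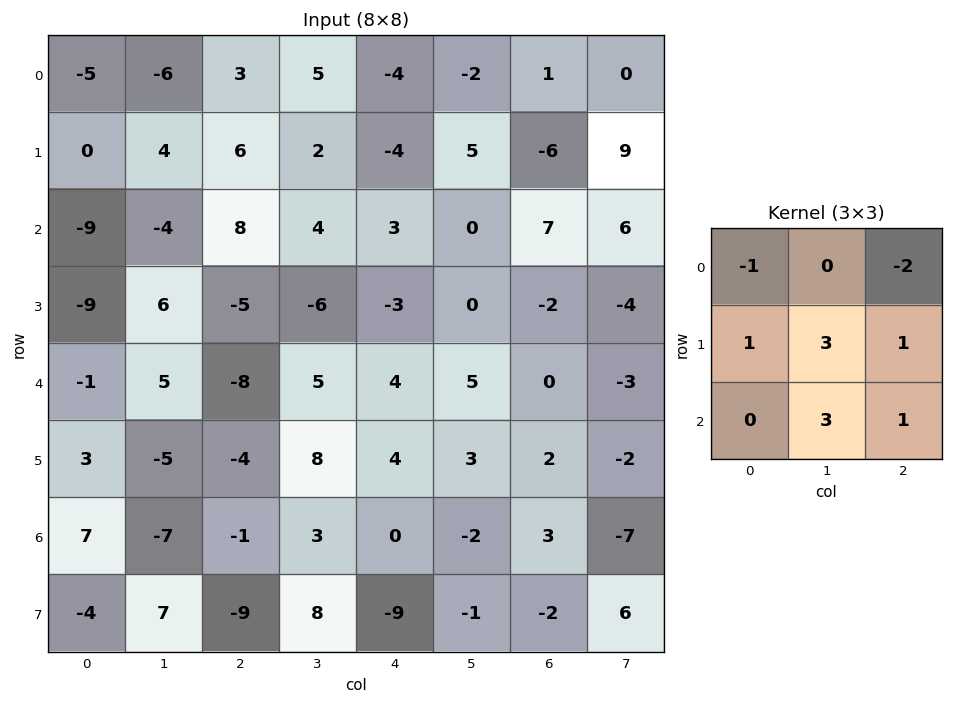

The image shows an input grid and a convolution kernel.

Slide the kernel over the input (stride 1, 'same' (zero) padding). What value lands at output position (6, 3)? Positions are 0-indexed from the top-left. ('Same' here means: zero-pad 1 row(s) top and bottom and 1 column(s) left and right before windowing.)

The receptive field on the zero-padded input at this output position is [-4 8 4 / -1 3 0 / -9 8 -9]. Elementwise product with the kernel and sum: -4·-1 + 4·-2 + -1·1 + 3·3 + 0·1 + 8·3 + -9·1.

19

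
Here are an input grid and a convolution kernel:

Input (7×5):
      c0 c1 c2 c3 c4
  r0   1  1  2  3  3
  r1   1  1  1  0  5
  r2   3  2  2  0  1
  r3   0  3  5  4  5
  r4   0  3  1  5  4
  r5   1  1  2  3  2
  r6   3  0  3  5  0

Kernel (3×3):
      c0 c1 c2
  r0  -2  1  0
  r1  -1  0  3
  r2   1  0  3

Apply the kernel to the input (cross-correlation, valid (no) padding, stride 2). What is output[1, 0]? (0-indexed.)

The receptive field on the input at this output position is [3 2 2 / 0 3 5 / 0 3 1]. Elementwise product with the kernel and sum: 3·-2 + 2·1 + 0·-1 + 5·3 + 0·1 + 1·3.

14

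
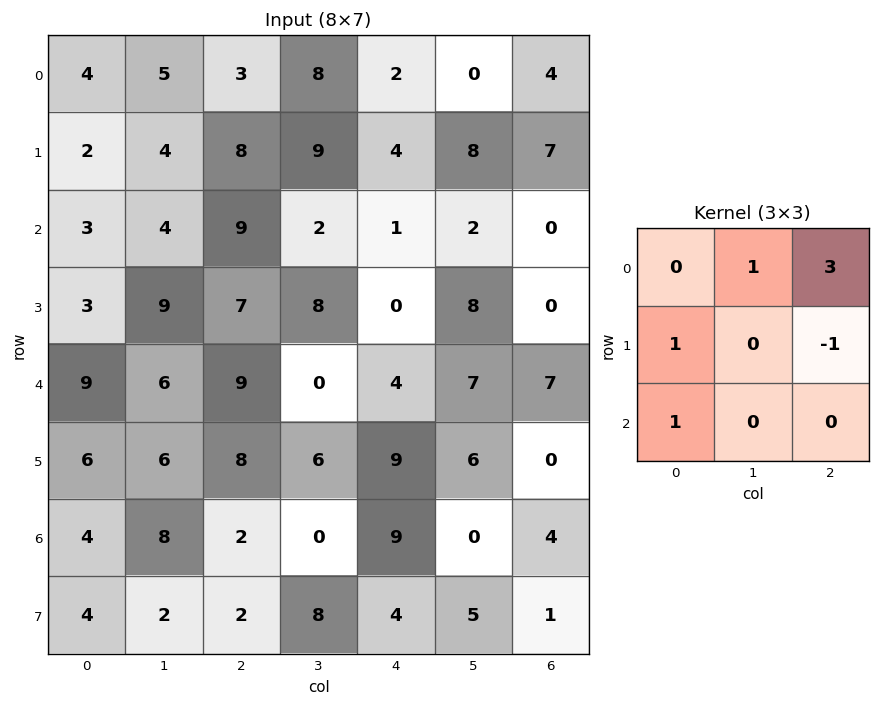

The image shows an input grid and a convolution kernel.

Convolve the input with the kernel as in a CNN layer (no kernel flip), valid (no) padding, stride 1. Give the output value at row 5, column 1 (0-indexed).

The receptive field on the input at this output position is [6 8 6 / 8 2 0 / 2 2 8]. Elementwise product with the kernel and sum: 8·1 + 6·3 + 8·1 + 0·-1 + 2·1.

36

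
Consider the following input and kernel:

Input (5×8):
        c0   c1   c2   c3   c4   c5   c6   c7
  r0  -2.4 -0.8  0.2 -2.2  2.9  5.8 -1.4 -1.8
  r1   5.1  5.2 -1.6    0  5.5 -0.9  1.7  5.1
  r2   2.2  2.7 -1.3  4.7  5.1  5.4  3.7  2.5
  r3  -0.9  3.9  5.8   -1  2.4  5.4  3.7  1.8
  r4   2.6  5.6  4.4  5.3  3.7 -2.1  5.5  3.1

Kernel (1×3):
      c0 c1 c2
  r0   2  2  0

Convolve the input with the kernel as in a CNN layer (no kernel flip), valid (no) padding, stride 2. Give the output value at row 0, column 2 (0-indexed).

The receptive field on the input at this output position is [2.9 5.8 -1.4]. Elementwise product with the kernel and sum: 2.9·2 + 5.8·2.

17.4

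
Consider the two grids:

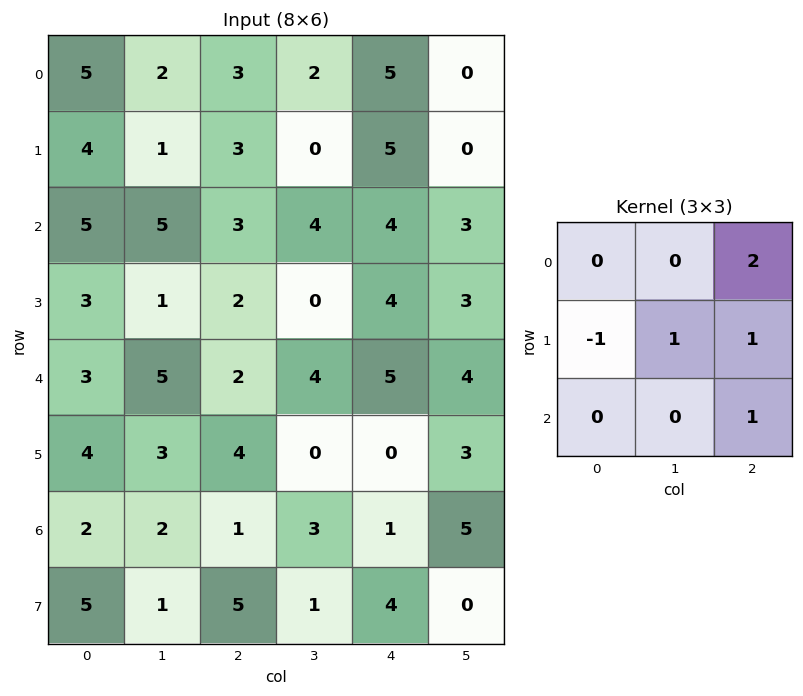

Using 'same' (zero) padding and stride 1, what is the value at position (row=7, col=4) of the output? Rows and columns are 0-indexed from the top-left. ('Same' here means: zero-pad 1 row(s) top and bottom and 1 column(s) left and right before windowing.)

13

The receptive field on the zero-padded input at this output position is [3 1 5 / 1 4 0 / 0 0 0]. Elementwise product with the kernel and sum: 5·2 + 1·-1 + 4·1 + 0·1 + 0·1.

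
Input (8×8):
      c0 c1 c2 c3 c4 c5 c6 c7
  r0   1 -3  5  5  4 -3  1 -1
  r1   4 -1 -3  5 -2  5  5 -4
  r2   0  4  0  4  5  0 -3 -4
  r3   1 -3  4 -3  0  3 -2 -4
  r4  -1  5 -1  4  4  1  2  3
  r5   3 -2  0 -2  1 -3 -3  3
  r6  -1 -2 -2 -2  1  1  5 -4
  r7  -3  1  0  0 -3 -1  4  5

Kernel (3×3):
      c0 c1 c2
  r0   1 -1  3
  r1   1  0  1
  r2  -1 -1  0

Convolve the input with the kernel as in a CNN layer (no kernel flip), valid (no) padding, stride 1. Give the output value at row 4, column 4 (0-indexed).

5

The receptive field on the input at this output position is [4 1 2 / 1 -3 -3 / 1 1 5]. Elementwise product with the kernel and sum: 4·1 + 1·-1 + 2·3 + 1·1 + -3·1 + 1·-1 + 1·-1.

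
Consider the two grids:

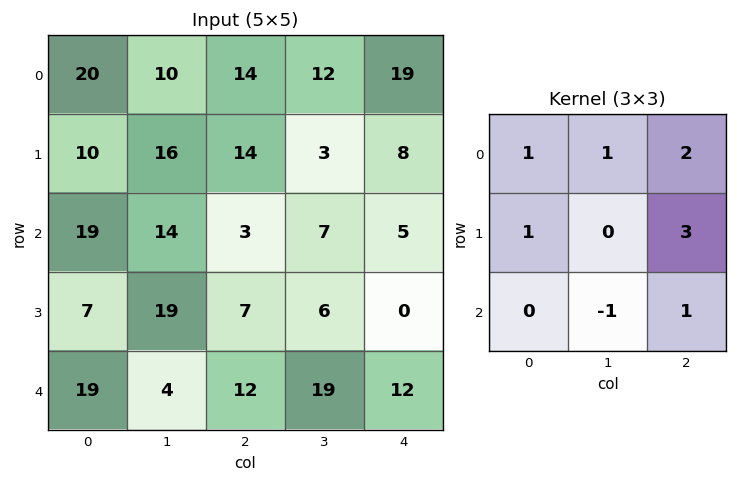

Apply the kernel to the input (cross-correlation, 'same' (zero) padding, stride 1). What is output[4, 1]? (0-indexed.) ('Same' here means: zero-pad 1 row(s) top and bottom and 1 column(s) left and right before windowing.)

The receptive field on the zero-padded input at this output position is [7 19 7 / 19 4 12 / 0 0 0]. Elementwise product with the kernel and sum: 7·1 + 19·1 + 7·2 + 19·1 + 12·3 + 0·-1 + 0·1.

95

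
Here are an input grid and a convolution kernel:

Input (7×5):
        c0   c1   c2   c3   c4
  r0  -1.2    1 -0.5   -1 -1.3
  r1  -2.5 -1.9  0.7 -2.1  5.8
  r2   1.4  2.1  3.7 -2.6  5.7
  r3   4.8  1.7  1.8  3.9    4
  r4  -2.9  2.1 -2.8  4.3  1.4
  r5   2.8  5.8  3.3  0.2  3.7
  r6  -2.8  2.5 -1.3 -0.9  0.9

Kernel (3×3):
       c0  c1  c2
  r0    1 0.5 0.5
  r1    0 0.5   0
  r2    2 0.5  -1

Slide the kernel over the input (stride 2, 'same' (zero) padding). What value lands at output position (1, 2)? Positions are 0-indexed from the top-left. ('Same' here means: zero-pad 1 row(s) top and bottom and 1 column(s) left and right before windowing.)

The receptive field on the zero-padded input at this output position is [-2.1 5.8 0 / -2.6 5.7 0 / 3.9 4 0]. Elementwise product with the kernel and sum: -2.1·1 + 5.8·0.5 + 0·0.5 + 5.7·0.5 + 3.9·2 + 4·0.5 + 0·-1.

13.45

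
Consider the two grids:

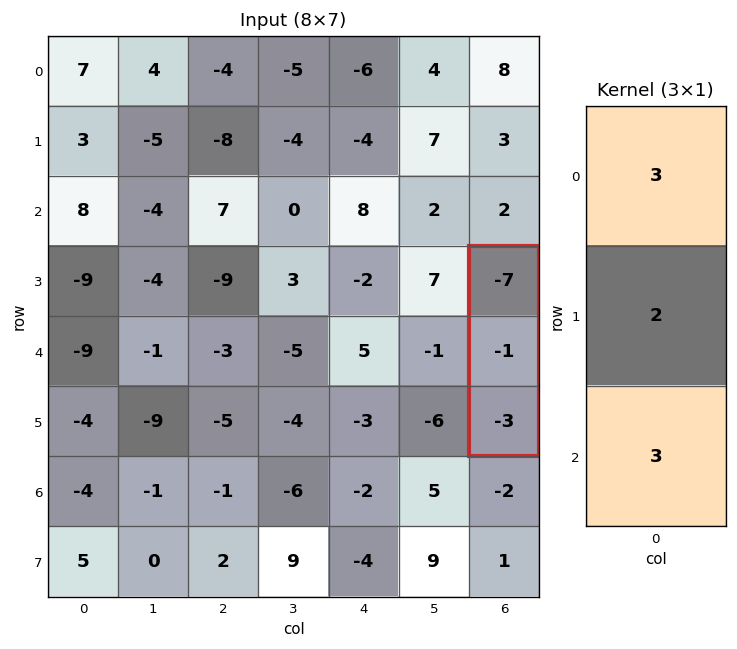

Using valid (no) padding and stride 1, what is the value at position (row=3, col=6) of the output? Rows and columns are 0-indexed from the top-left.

-32

The receptive field on the input at this output position is [-7 / -1 / -3]. Elementwise product with the kernel and sum: -7·3 + -1·2 + -3·3.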